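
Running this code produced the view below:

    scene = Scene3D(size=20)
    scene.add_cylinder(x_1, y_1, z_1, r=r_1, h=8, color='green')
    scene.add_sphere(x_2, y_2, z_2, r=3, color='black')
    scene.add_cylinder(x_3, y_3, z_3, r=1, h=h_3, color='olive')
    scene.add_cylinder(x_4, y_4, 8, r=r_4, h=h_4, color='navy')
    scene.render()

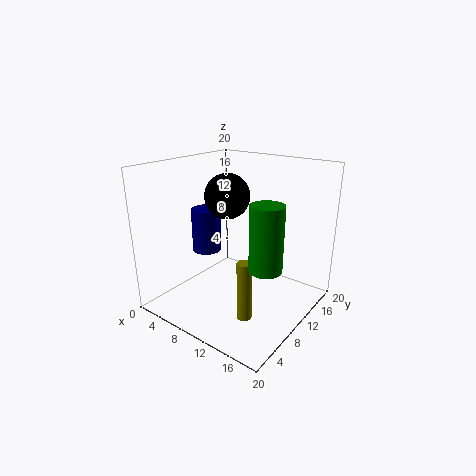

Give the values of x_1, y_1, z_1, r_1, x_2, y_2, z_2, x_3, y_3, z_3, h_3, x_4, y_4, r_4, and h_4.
x_1 = 17; y_1 = 6; z_1 = 9; r_1 = 2; x_2 = 9; y_2 = 9; z_2 = 16; x_3 = 14; y_3 = 6; z_3 = 1; h_3 = 8; x_4 = 6; y_4 = 8; r_4 = 2; h_4 = 6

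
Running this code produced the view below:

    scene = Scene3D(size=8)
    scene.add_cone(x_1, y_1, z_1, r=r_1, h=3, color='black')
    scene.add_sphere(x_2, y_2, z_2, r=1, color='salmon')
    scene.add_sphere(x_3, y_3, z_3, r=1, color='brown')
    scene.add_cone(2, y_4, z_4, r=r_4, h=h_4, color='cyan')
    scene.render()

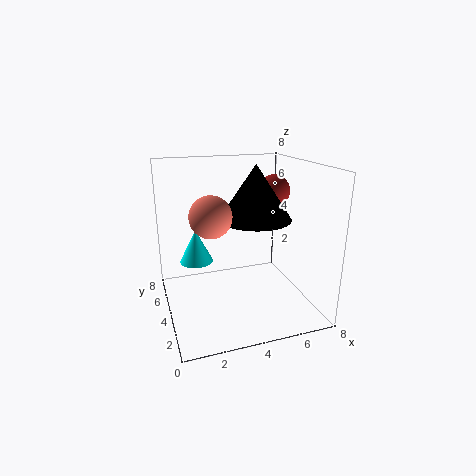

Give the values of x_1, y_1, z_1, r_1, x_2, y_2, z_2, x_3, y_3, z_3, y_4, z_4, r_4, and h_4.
x_1 = 5, y_1 = 4, z_1 = 5, r_1 = 2, x_2 = 2, y_2 = 2, z_2 = 6, x_3 = 7, y_3 = 6, z_3 = 6, y_4 = 6, z_4 = 2, r_4 = 1, h_4 = 2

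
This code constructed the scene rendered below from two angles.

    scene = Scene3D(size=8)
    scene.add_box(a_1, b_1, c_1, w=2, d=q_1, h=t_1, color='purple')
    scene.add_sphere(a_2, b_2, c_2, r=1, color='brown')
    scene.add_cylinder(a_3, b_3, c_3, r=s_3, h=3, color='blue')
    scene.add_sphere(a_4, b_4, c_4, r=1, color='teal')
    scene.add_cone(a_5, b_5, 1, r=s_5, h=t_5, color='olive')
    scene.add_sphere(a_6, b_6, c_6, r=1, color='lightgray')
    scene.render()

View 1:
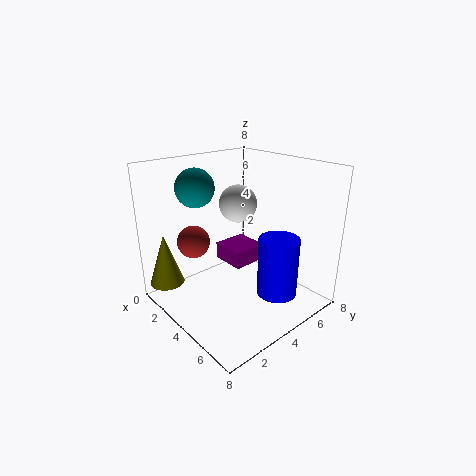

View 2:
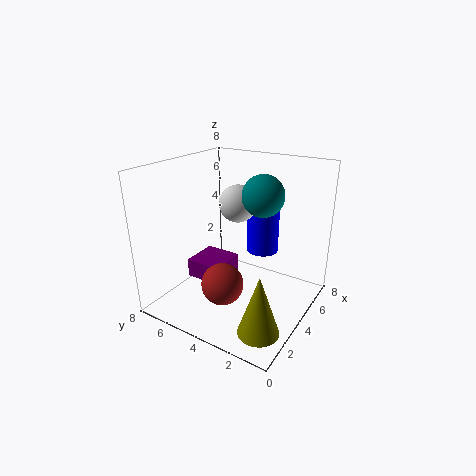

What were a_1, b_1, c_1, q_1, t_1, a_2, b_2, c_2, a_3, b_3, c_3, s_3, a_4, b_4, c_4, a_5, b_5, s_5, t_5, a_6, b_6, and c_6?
a_1 = 2
b_1 = 4
c_1 = 2
q_1 = 2
t_1 = 1
a_2 = 1
b_2 = 3
c_2 = 3
a_3 = 7
b_3 = 4
c_3 = 2
s_3 = 1
a_4 = 3
b_4 = 2
c_4 = 7
a_5 = 1
b_5 = 1
s_5 = 1
t_5 = 3
a_6 = 4
b_6 = 4
c_6 = 6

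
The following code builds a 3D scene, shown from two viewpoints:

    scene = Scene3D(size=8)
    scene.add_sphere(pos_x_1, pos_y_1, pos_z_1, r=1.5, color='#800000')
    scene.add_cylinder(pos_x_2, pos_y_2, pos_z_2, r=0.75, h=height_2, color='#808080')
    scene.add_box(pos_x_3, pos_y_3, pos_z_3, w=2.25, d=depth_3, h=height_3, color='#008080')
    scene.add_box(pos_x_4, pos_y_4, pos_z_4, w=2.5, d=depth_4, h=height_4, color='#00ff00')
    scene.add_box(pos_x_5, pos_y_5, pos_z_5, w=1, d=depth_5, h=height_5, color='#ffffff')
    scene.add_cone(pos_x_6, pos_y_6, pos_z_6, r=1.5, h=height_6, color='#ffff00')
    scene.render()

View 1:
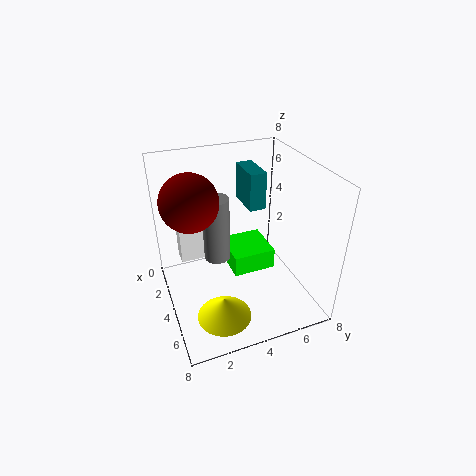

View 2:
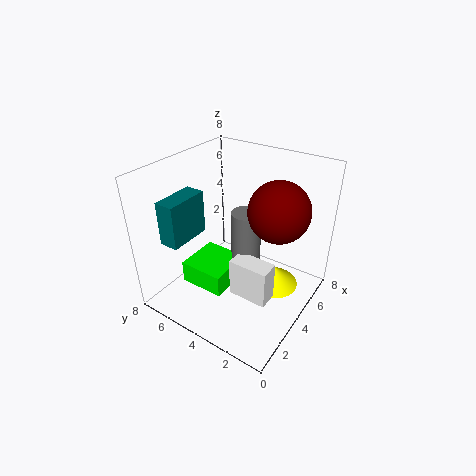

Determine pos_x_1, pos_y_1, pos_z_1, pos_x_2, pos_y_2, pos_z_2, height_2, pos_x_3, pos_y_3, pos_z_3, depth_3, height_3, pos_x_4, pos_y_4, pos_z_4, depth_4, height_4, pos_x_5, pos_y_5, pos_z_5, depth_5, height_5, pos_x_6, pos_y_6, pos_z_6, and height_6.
pos_x_1 = 3.75
pos_y_1 = 1.5
pos_z_1 = 6.5
pos_x_2 = 3.25
pos_y_2 = 3
pos_z_2 = 2.5
height_2 = 3.75
pos_x_3 = 0.5
pos_y_3 = 5.25
pos_z_3 = 4.75
depth_3 = 1
height_3 = 2.25
pos_x_4 = 1.75
pos_y_4 = 3.75
pos_z_4 = 1.5
depth_4 = 2.5
height_4 = 1.25
pos_x_5 = 1.75
pos_y_5 = 1
pos_z_5 = 2.25
depth_5 = 2
height_5 = 2
pos_x_6 = 5.75
pos_y_6 = 2.5
pos_z_6 = 0.25
height_6 = 1.25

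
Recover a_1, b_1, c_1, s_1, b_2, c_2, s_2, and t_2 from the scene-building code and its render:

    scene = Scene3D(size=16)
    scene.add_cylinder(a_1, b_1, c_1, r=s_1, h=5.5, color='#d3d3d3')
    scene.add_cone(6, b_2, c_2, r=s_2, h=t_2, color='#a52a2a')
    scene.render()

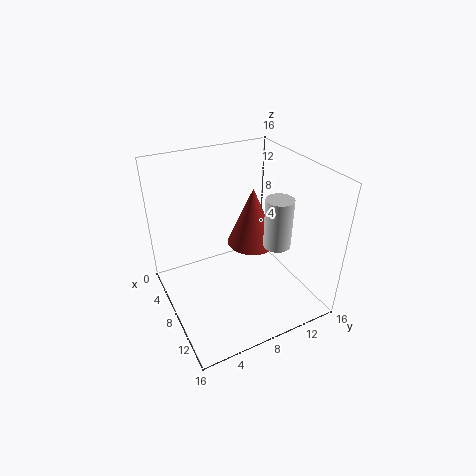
a_1 = 10.5
b_1 = 11.5
c_1 = 7.5
s_1 = 1.5
b_2 = 11
c_2 = 5.5
s_2 = 3
t_2 = 7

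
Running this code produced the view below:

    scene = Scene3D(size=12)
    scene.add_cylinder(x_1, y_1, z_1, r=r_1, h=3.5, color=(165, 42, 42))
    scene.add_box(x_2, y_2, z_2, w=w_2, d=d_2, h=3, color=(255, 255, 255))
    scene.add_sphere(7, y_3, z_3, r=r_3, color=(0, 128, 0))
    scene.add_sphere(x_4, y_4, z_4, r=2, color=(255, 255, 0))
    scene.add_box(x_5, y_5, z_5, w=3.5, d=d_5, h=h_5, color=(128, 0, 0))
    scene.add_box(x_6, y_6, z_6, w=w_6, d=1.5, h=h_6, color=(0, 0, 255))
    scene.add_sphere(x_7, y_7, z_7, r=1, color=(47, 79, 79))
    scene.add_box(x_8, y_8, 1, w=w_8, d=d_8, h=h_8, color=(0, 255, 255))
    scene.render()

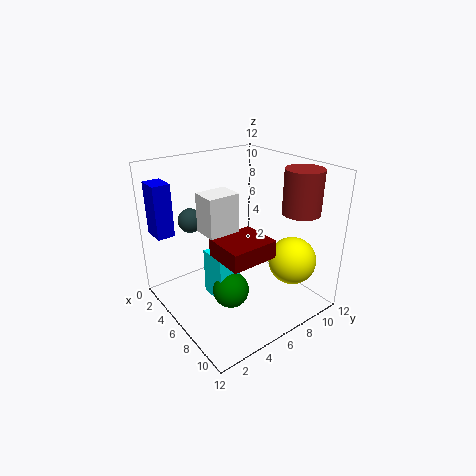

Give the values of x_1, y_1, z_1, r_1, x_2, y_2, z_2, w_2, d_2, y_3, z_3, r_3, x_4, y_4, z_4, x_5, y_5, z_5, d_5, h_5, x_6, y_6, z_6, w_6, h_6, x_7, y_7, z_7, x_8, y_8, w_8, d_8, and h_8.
x_1 = 9.5
y_1 = 9.5
z_1 = 8.5
r_1 = 1.5
x_2 = 5.5
y_2 = 2.5
z_2 = 7.5
w_2 = 2
d_2 = 2.5
y_3 = 4.5
z_3 = 2
r_3 = 1.5
x_4 = 9
y_4 = 9.5
z_4 = 4
x_5 = 5.5
y_5 = 3.5
z_5 = 5
d_5 = 4
h_5 = 1.5
x_6 = 0.5
y_6 = 0.5
z_6 = 6
w_6 = 2
h_6 = 4.5
x_7 = 3.5
y_7 = 3
z_7 = 7.5
x_8 = 4.5
y_8 = 3.5
w_8 = 2.5
d_8 = 2
h_8 = 4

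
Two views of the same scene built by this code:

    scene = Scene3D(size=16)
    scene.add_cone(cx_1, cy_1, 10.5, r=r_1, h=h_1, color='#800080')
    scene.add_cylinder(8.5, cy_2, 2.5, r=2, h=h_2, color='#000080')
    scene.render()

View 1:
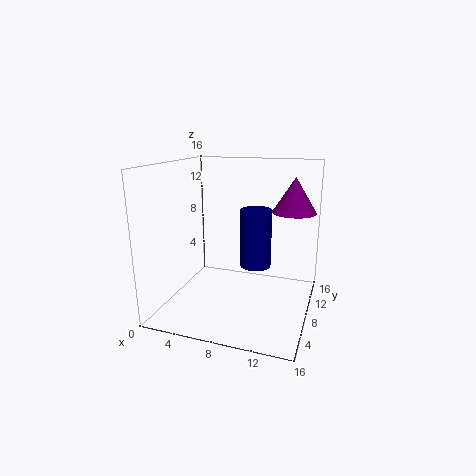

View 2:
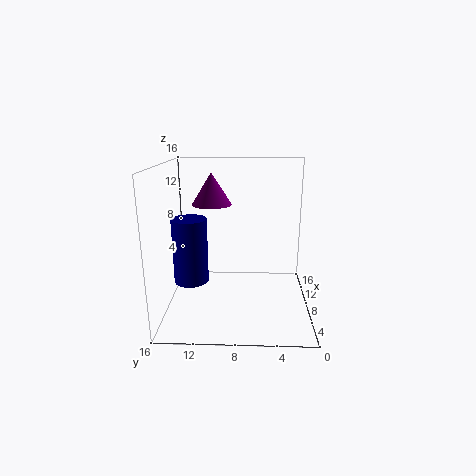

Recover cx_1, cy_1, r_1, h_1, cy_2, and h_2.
cx_1 = 13.5
cy_1 = 11.5
r_1 = 2.5
h_1 = 4
cy_2 = 13.5
h_2 = 7.5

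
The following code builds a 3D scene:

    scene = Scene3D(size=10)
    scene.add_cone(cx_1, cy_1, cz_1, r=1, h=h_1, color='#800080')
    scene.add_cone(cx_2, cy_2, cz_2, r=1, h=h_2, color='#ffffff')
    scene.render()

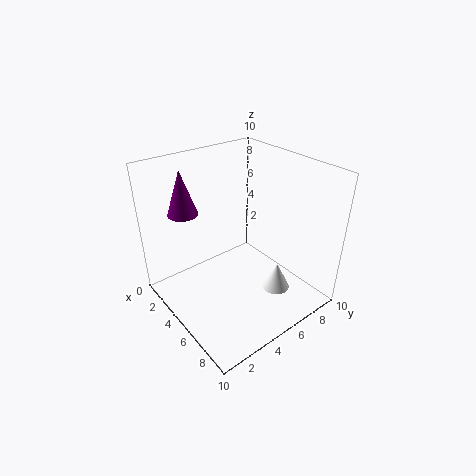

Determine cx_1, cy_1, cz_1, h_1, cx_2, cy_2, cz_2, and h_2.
cx_1 = 3, cy_1 = 2, cz_1 = 7, h_1 = 3, cx_2 = 7, cy_2 = 7, cz_2 = 1, h_2 = 2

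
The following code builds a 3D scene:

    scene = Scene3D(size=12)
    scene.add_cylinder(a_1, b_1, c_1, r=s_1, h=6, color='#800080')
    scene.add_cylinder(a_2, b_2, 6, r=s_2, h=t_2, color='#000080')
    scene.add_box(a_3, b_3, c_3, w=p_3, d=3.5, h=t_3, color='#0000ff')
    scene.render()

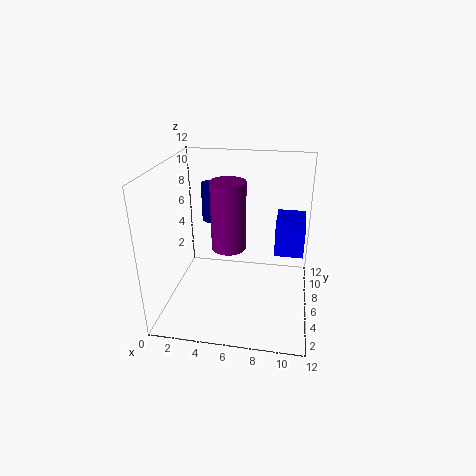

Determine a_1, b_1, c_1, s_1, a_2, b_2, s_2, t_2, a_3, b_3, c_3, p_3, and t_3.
a_1 = 5; b_1 = 7; c_1 = 4.5; s_1 = 1.5; a_2 = 3; b_2 = 9.5; s_2 = 1; t_2 = 3.5; a_3 = 9; b_3 = 7; c_3 = 4; p_3 = 2.5; t_3 = 3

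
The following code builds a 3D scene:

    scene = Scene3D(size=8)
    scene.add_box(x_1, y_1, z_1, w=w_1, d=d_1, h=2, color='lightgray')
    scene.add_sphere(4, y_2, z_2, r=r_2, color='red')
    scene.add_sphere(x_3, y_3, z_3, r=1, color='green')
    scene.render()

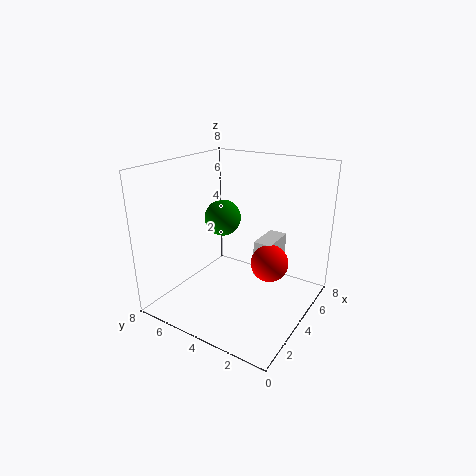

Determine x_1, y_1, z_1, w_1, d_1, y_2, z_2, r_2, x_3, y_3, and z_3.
x_1 = 4; y_1 = 2; z_1 = 2; w_1 = 2; d_1 = 1; y_2 = 2; z_2 = 3; r_2 = 1; x_3 = 4; y_3 = 5; z_3 = 5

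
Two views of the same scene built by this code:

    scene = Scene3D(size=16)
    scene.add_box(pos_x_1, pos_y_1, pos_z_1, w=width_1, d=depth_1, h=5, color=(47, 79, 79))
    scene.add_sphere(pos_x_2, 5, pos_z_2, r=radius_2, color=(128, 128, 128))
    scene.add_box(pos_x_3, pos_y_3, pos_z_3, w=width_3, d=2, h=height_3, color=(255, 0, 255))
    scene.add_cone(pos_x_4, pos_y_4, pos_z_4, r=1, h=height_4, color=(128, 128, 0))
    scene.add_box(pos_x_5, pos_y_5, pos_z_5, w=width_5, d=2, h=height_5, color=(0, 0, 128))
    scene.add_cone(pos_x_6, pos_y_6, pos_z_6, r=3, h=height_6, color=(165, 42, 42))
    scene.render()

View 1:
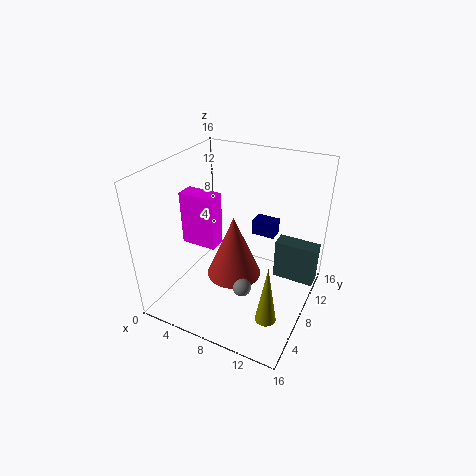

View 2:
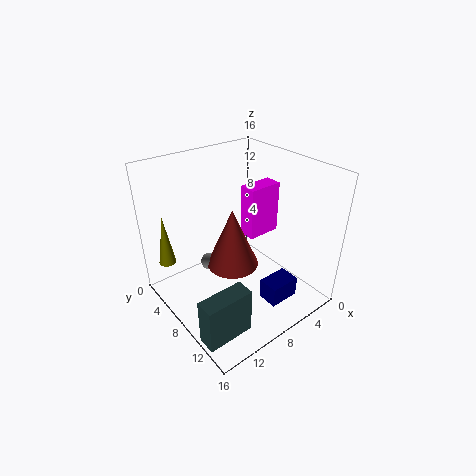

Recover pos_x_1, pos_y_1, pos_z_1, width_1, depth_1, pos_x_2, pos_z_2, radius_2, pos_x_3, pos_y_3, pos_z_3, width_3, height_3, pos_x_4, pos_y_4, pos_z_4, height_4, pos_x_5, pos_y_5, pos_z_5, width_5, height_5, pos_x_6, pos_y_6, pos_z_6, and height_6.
pos_x_1 = 11
pos_y_1 = 12
pos_z_1 = 1
width_1 = 5
depth_1 = 2
pos_x_2 = 10
pos_z_2 = 4
radius_2 = 1
pos_x_3 = 2
pos_y_3 = 6
pos_z_3 = 7
width_3 = 4
height_3 = 6
pos_x_4 = 14
pos_y_4 = 2
pos_z_4 = 4
height_4 = 6
pos_x_5 = 7
pos_y_5 = 14
pos_z_5 = 5
width_5 = 3
height_5 = 2
pos_x_6 = 8
pos_y_6 = 7
pos_z_6 = 4
height_6 = 7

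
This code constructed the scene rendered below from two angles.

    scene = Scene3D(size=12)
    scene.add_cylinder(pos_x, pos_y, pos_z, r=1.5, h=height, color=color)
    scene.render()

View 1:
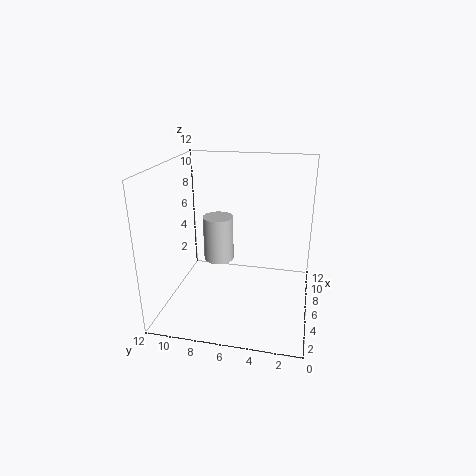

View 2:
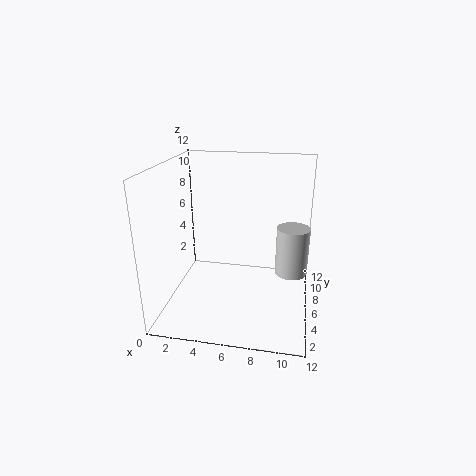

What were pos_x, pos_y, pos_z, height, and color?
pos_x = 10.5, pos_y = 9, pos_z = 1.5, height = 4.5, color = 'lightgray'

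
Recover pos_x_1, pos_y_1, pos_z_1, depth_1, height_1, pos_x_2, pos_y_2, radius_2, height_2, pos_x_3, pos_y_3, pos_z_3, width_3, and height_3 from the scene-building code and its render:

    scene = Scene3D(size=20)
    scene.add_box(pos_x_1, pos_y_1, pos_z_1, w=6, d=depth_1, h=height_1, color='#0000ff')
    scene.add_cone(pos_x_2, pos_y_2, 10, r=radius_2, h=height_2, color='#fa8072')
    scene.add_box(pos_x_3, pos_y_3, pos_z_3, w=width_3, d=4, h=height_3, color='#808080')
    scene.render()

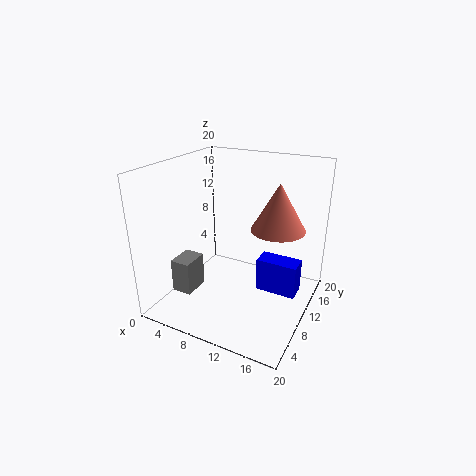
pos_x_1 = 12, pos_y_1 = 12, pos_z_1 = 1, depth_1 = 3, height_1 = 5, pos_x_2 = 14, pos_y_2 = 15, radius_2 = 4, height_2 = 7, pos_x_3 = 1, pos_y_3 = 6, pos_z_3 = 1, width_3 = 3, height_3 = 5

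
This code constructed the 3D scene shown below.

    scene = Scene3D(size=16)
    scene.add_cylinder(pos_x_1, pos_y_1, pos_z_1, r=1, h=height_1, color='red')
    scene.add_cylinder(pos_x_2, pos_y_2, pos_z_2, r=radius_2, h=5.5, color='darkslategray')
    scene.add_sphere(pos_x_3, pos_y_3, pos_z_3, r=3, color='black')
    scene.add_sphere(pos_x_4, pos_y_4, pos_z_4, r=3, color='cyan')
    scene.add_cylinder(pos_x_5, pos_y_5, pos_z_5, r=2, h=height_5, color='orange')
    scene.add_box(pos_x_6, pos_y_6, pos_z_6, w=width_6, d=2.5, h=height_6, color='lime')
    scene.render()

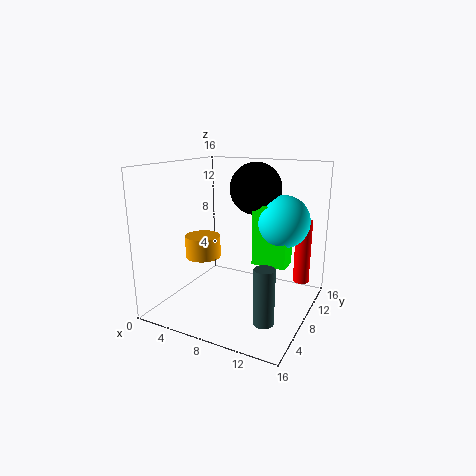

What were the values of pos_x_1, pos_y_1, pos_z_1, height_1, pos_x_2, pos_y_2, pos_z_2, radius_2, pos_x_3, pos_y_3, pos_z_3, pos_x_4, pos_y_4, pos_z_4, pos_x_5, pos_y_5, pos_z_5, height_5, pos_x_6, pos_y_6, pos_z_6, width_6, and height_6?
pos_x_1 = 13.5, pos_y_1 = 15, pos_z_1 = 1, height_1 = 8, pos_x_2 = 13.5, pos_y_2 = 2.5, pos_z_2 = 2, radius_2 = 1, pos_x_3 = 8.5, pos_y_3 = 11.5, pos_z_3 = 13, pos_x_4 = 12, pos_y_4 = 11.5, pos_z_4 = 9.5, pos_x_5 = 4, pos_y_5 = 7, pos_z_5 = 5.5, height_5 = 2.5, pos_x_6 = 9, pos_y_6 = 9.5, pos_z_6 = 4.5, width_6 = 4, height_6 = 7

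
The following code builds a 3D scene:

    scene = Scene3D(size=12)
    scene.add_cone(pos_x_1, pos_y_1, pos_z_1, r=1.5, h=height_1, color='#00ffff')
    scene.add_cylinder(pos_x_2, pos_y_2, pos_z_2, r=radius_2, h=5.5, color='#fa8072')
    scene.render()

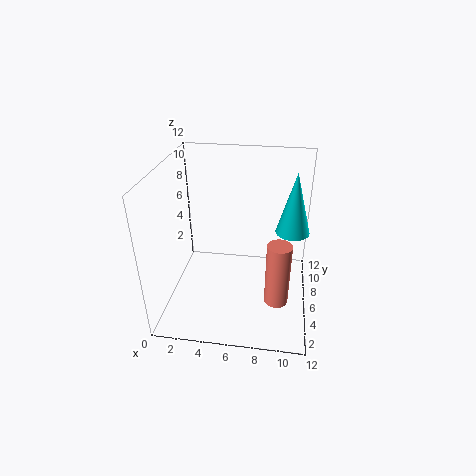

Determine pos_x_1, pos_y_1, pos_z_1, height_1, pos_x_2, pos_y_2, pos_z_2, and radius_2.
pos_x_1 = 10.5
pos_y_1 = 8.5
pos_z_1 = 5.5
height_1 = 5.5
pos_x_2 = 9.5
pos_y_2 = 4.5
pos_z_2 = 1
radius_2 = 1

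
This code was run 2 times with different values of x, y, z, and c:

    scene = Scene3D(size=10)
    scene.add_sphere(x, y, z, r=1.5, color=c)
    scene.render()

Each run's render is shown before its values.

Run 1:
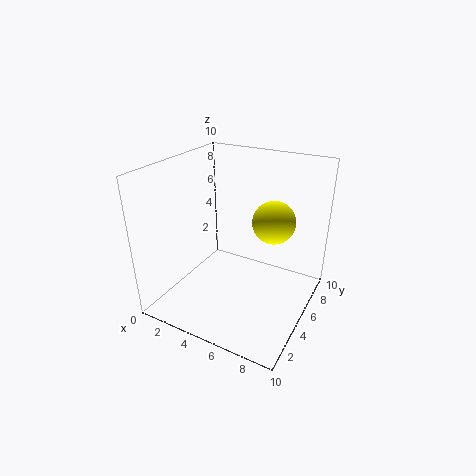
x = 7
y = 6.5
z = 6
c = 'yellow'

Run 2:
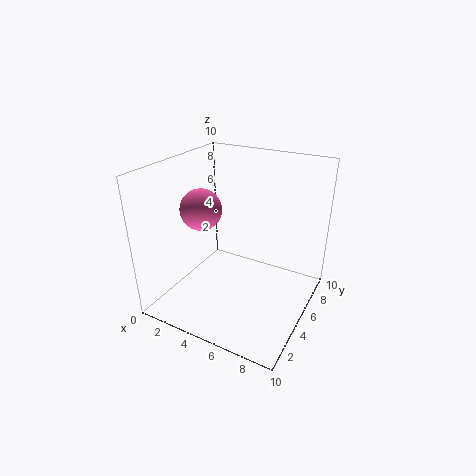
x = 2
y = 5
z = 6.5
c = 'hotpink'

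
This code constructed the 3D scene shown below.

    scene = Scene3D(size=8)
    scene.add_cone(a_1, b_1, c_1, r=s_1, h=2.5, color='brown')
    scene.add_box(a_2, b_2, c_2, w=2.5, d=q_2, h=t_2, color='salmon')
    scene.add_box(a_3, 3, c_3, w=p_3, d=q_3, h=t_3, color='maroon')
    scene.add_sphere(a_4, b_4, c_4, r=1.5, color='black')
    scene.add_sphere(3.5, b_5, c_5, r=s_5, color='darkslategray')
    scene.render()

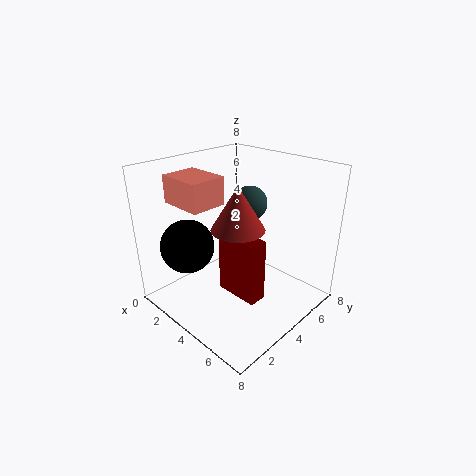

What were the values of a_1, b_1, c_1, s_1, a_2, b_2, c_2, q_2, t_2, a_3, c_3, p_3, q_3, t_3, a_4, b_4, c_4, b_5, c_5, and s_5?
a_1 = 4; b_1 = 4; c_1 = 4.5; s_1 = 1.5; a_2 = 1; b_2 = 1.5; c_2 = 6; q_2 = 2; t_2 = 1.5; a_3 = 3.5; c_3 = 1; p_3 = 2.5; q_3 = 1; t_3 = 3.5; a_4 = 2; b_4 = 2; c_4 = 3.5; b_5 = 5.5; c_5 = 5.5; s_5 = 1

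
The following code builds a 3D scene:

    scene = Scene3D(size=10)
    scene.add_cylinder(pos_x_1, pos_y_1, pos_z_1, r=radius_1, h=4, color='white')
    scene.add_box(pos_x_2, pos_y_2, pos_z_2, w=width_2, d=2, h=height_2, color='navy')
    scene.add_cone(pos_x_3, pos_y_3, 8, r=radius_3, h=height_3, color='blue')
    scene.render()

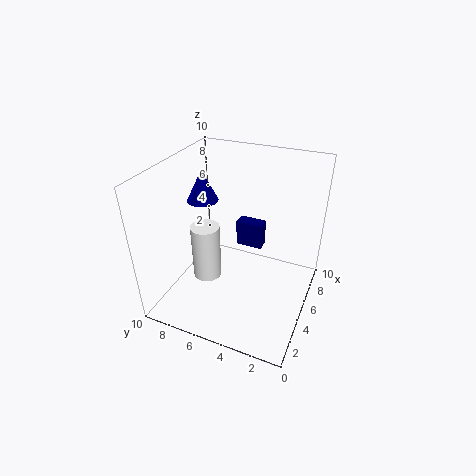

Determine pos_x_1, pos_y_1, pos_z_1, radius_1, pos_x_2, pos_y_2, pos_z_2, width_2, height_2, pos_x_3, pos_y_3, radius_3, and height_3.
pos_x_1 = 4
pos_y_1 = 7
pos_z_1 = 2
radius_1 = 1
pos_x_2 = 7
pos_y_2 = 4
pos_z_2 = 3
width_2 = 1
height_2 = 2
pos_x_3 = 4
pos_y_3 = 7
radius_3 = 1
height_3 = 2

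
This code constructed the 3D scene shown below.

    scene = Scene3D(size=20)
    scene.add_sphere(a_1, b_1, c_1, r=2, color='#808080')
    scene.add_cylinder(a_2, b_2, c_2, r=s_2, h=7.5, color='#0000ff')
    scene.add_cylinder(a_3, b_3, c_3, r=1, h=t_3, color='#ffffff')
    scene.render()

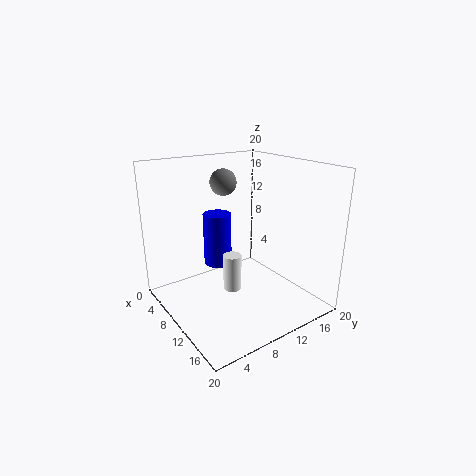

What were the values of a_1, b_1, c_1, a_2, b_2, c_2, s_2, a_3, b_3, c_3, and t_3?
a_1 = 4, b_1 = 11.5, c_1 = 16.5, a_2 = 7, b_2 = 8.5, c_2 = 5.5, s_2 = 2, a_3 = 17.5, b_3 = 4, c_3 = 8, t_3 = 4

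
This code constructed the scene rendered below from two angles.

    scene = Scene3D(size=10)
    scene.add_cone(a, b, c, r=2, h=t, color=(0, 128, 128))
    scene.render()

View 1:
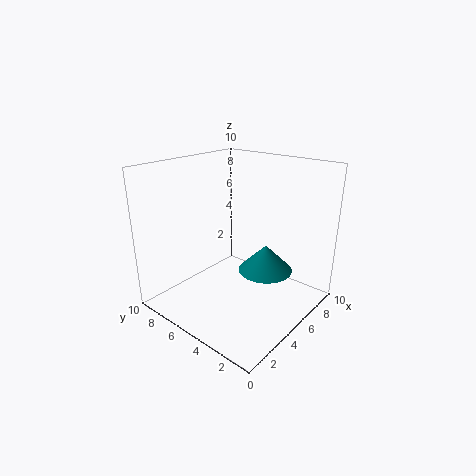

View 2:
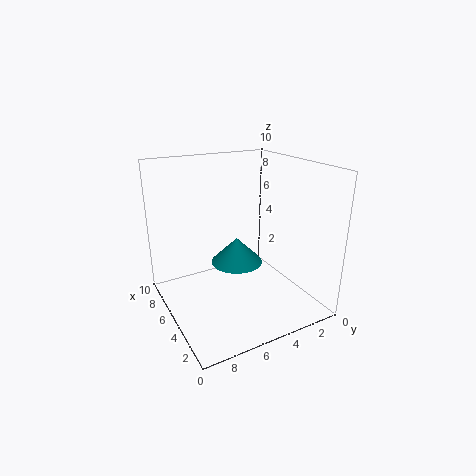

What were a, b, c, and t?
a = 7
b = 4
c = 2
t = 2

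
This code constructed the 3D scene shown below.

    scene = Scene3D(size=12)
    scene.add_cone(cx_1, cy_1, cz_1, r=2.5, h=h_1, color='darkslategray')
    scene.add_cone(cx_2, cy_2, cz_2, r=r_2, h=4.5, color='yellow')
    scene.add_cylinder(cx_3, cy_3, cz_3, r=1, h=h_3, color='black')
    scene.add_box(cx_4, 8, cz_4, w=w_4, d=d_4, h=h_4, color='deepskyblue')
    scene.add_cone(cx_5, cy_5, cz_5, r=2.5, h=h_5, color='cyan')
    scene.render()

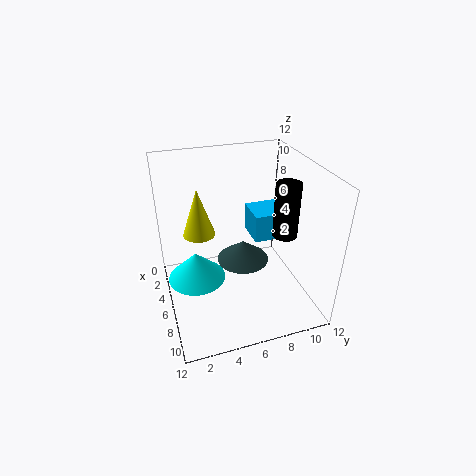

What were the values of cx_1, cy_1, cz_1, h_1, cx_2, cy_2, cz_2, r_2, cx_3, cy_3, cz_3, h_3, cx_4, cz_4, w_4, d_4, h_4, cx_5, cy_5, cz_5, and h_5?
cx_1 = 3, cy_1 = 7.5, cz_1 = 1.5, h_1 = 2, cx_2 = 2, cy_2 = 3.5, cz_2 = 4.5, r_2 = 1.5, cx_3 = 7.5, cy_3 = 9.5, cz_3 = 6.5, h_3 = 4.5, cx_4 = 2, cz_4 = 4.5, w_4 = 3, d_4 = 4, h_4 = 2.5, cx_5 = 5, cy_5 = 2.5, cz_5 = 2, h_5 = 2.5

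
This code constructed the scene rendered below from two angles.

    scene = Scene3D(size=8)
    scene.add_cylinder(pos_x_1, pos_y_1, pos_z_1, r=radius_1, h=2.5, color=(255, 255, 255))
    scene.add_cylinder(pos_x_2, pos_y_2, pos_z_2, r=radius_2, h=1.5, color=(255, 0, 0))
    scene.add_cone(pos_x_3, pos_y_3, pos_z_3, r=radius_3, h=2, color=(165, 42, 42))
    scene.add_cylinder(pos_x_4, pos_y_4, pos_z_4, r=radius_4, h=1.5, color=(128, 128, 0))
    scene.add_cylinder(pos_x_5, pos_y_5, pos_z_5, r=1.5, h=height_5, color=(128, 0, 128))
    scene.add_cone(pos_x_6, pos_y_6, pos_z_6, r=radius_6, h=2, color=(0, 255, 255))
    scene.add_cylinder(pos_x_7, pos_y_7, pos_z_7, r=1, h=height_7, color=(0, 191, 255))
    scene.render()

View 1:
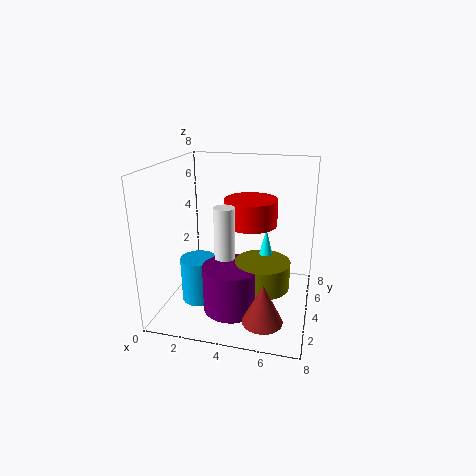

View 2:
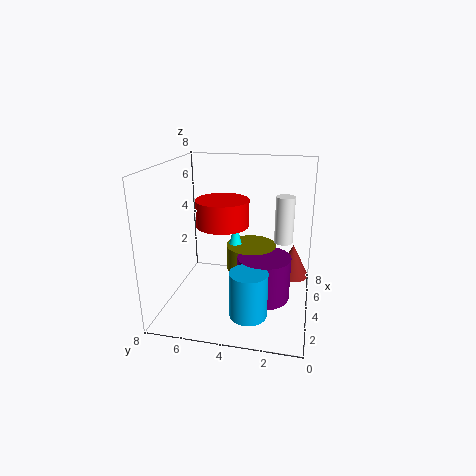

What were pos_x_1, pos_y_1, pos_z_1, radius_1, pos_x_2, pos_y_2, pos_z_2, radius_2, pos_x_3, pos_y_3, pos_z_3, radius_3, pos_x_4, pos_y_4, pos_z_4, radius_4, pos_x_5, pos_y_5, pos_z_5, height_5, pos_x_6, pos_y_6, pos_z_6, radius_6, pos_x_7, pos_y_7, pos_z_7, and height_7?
pos_x_1 = 4
pos_y_1 = 1.5
pos_z_1 = 4
radius_1 = 0.5
pos_x_2 = 4.5
pos_y_2 = 5
pos_z_2 = 4.5
radius_2 = 1.5
pos_x_3 = 6
pos_y_3 = 1
pos_z_3 = 1
radius_3 = 1
pos_x_4 = 5.5
pos_y_4 = 3.5
pos_z_4 = 1.5
radius_4 = 1.5
pos_x_5 = 4
pos_y_5 = 2.5
pos_z_5 = 0.5
height_5 = 2.5
pos_x_6 = 5.5
pos_y_6 = 4.5
pos_z_6 = 2.5
radius_6 = 0.5
pos_x_7 = 2
pos_y_7 = 3
pos_z_7 = 0.5
height_7 = 2.5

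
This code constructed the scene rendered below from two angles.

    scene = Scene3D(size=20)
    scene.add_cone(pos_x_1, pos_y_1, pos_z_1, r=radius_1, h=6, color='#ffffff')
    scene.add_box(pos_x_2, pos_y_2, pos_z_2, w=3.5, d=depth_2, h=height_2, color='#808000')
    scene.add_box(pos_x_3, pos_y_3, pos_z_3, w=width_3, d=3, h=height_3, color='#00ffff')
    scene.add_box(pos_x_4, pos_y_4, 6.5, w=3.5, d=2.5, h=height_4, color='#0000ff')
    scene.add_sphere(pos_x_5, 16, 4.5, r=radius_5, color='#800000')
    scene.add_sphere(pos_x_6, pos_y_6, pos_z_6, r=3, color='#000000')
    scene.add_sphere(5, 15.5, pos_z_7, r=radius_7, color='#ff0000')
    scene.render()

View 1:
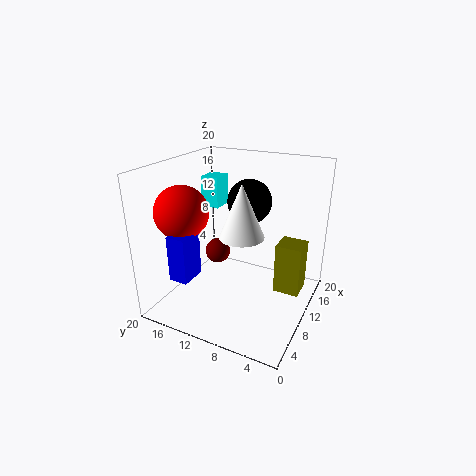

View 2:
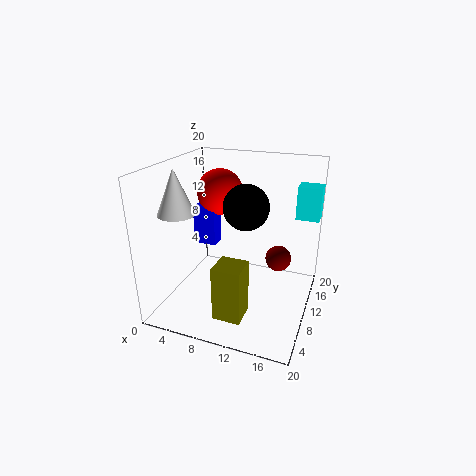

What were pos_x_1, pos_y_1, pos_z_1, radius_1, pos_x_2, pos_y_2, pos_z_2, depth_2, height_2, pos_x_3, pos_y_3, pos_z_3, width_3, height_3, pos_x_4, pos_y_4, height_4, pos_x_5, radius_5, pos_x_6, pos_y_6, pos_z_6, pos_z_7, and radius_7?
pos_x_1 = 3
pos_y_1 = 6
pos_z_1 = 14
radius_1 = 2.5
pos_x_2 = 10
pos_y_2 = 1
pos_z_2 = 3
depth_2 = 3.5
height_2 = 7
pos_x_3 = 16.5
pos_y_3 = 17
pos_z_3 = 11
width_3 = 3.5
height_3 = 5
pos_x_4 = 1.5
pos_y_4 = 13
height_4 = 6
pos_x_5 = 14.5
radius_5 = 2
pos_x_6 = 11.5
pos_y_6 = 9
pos_z_6 = 15
pos_z_7 = 14.5
radius_7 = 3.5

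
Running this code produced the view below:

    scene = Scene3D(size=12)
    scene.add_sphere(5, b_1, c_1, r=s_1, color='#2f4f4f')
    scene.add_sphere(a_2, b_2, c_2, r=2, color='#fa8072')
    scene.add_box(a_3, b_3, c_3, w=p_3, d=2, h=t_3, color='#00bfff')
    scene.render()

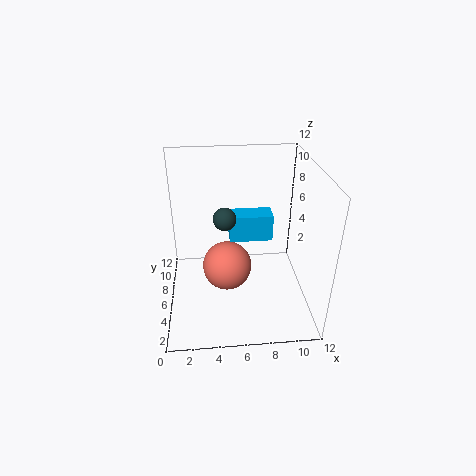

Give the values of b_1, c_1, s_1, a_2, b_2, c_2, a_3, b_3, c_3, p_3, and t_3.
b_1 = 7.5, c_1 = 7, s_1 = 1, a_2 = 5, b_2 = 5, c_2 = 4, a_3 = 5.5, b_3 = 8.5, c_3 = 4, p_3 = 4, t_3 = 2.5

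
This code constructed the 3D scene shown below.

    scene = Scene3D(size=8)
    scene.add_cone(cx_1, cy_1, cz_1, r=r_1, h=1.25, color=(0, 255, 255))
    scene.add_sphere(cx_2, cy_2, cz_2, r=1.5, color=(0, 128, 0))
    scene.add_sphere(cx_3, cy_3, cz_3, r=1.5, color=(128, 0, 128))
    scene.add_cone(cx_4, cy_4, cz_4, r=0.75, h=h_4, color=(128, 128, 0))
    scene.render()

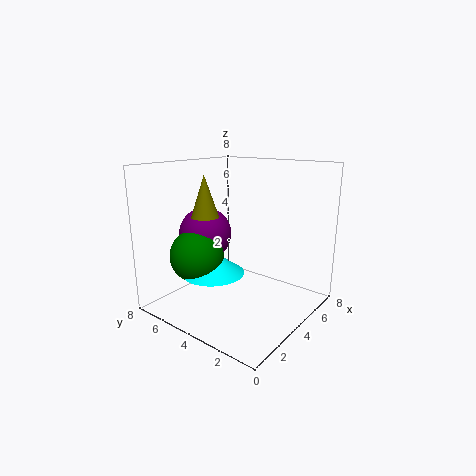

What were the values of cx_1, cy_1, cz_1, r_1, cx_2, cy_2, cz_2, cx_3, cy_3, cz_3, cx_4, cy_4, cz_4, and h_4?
cx_1 = 3, cy_1 = 5, cz_1 = 2, r_1 = 1.75, cx_2 = 2.5, cy_2 = 5.75, cz_2 = 3, cx_3 = 3.5, cy_3 = 6, cz_3 = 4, cx_4 = 2.75, cy_4 = 5.25, cz_4 = 5.25, h_4 = 2.25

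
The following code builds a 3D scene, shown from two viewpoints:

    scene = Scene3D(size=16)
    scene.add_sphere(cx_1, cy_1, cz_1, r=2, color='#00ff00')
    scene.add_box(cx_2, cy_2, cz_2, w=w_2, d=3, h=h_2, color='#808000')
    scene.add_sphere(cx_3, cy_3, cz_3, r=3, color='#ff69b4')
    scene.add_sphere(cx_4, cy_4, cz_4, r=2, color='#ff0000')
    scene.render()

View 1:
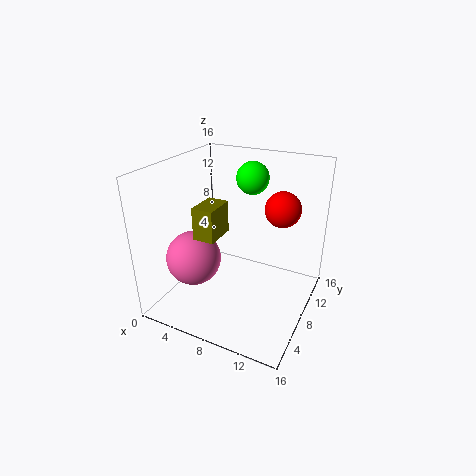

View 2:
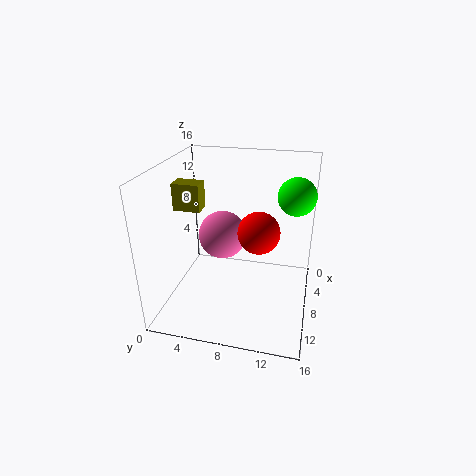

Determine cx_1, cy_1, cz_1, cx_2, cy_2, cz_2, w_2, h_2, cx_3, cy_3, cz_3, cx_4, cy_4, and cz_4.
cx_1 = 7
cy_1 = 14
cz_1 = 13
cx_2 = 7
cy_2 = 1
cz_2 = 11
w_2 = 2
h_2 = 3
cx_3 = 4
cy_3 = 5
cz_3 = 6
cx_4 = 12
cy_4 = 11
cz_4 = 11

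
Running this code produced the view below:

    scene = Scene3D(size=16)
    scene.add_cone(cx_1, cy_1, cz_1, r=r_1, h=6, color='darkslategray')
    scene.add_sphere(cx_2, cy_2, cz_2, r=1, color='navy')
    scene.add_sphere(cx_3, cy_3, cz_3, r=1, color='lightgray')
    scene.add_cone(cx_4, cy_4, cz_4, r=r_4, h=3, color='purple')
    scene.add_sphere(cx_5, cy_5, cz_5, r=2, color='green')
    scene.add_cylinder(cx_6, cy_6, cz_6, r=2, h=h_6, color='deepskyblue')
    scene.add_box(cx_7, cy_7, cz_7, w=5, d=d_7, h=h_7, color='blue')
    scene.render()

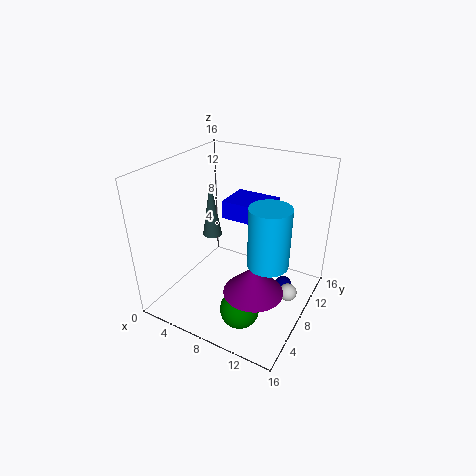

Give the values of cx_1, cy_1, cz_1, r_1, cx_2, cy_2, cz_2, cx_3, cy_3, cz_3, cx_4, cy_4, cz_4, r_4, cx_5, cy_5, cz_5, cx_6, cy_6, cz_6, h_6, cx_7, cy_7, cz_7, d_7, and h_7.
cx_1 = 6; cy_1 = 6; cz_1 = 9; r_1 = 1; cx_2 = 13; cy_2 = 10; cz_2 = 2; cx_3 = 14; cy_3 = 9; cz_3 = 2; cx_4 = 12; cy_4 = 4; cz_4 = 5; r_4 = 3; cx_5 = 11; cy_5 = 3; cz_5 = 3; cx_6 = 13; cy_6 = 5; cz_6 = 8; h_6 = 6; cx_7 = 6; cy_7 = 8; cz_7 = 10; d_7 = 4; h_7 = 2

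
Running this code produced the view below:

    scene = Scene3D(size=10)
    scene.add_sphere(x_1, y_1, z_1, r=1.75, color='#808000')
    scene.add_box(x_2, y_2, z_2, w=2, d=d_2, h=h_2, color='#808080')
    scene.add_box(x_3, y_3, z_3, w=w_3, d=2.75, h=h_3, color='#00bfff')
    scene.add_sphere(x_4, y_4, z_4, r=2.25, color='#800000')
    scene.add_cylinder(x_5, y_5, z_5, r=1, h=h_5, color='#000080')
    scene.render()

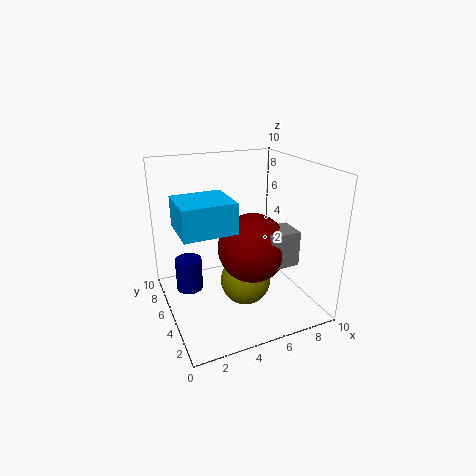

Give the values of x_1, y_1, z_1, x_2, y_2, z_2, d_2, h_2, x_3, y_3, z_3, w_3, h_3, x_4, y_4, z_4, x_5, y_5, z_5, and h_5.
x_1 = 5.25; y_1 = 4.25; z_1 = 2; x_2 = 5.5; y_2 = 1.25; z_2 = 4.25; d_2 = 1.75; h_2 = 2.25; x_3 = 0.25; y_3 = 1; z_3 = 7.25; w_3 = 3; h_3 = 1.75; x_4 = 5.25; y_4 = 3.25; z_4 = 5; x_5 = 2; y_5 = 7.5; z_5 = 0.25; h_5 = 2.5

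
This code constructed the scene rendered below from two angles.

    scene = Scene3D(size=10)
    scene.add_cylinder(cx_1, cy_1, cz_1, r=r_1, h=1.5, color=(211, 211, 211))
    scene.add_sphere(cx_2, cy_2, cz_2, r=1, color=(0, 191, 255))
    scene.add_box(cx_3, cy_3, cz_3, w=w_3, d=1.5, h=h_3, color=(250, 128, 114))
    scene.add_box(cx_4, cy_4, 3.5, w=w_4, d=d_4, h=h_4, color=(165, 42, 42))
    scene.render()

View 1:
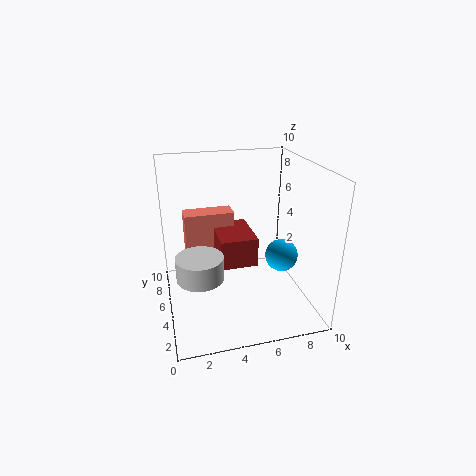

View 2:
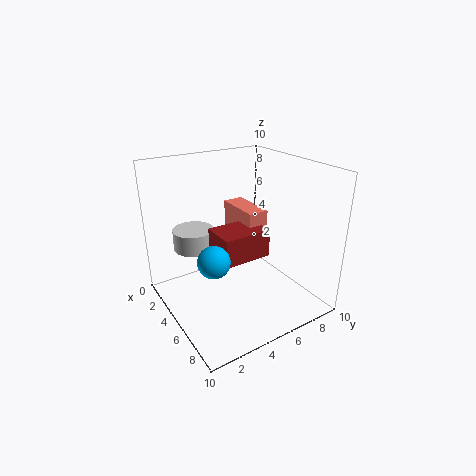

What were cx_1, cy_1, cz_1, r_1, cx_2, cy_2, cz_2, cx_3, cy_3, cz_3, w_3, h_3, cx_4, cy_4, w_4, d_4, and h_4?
cx_1 = 2
cy_1 = 3
cz_1 = 3.5
r_1 = 1.5
cx_2 = 7
cy_2 = 2
cz_2 = 5
cx_3 = 1.5
cy_3 = 6
cz_3 = 3
w_3 = 3.5
h_3 = 3.5
cx_4 = 3.5
cy_4 = 3.5
w_4 = 2.5
d_4 = 3.5
h_4 = 2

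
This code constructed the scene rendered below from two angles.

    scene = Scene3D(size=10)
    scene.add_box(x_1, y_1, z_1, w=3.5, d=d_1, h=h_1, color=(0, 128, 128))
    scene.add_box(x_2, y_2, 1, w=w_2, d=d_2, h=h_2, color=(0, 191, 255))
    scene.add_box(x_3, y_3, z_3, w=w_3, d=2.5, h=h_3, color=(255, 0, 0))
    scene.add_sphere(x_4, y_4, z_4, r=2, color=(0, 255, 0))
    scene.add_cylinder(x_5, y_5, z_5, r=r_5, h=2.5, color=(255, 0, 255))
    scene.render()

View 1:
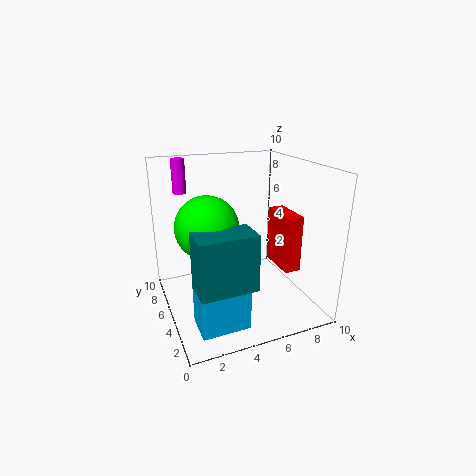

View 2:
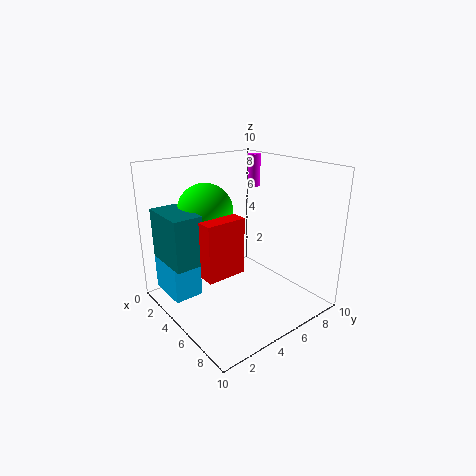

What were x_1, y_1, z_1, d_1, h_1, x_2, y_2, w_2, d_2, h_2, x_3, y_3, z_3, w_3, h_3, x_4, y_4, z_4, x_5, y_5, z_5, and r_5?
x_1 = 1
y_1 = 0.5
z_1 = 3.5
d_1 = 2
h_1 = 3.5
x_2 = 1
y_2 = 0.5
w_2 = 3
d_2 = 2
h_2 = 3.5
x_3 = 6.5
y_3 = 1
z_3 = 4
w_3 = 1
h_3 = 3.5
x_4 = 2.5
y_4 = 4
z_4 = 6.5
x_5 = 2
y_5 = 9
z_5 = 7.5
r_5 = 0.5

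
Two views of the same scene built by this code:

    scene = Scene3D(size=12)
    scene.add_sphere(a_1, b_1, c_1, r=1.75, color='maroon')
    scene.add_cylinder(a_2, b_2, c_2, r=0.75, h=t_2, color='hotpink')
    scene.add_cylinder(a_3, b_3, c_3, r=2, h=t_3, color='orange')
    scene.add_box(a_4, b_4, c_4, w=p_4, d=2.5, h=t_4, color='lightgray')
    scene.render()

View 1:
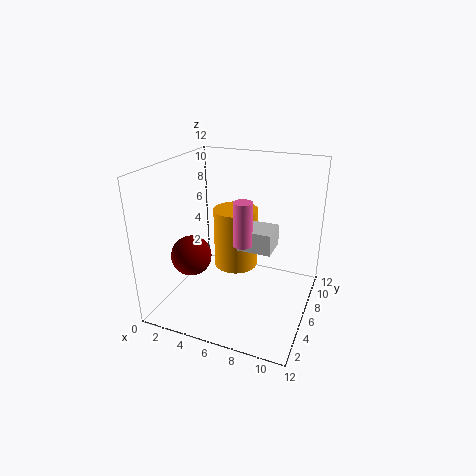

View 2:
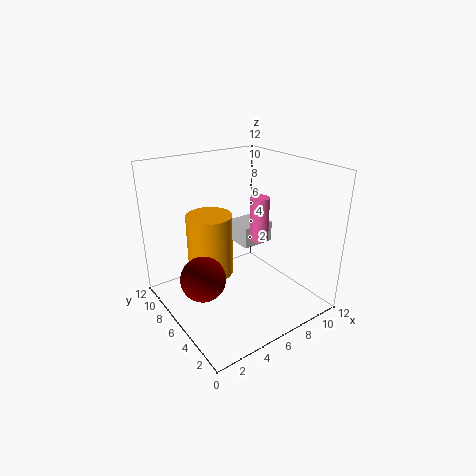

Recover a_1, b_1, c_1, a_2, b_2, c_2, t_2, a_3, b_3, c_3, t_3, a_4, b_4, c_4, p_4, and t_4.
a_1 = 2
b_1 = 5
c_1 = 4
a_2 = 7
b_2 = 4.5
c_2 = 6.25
t_2 = 3.5
a_3 = 4.75
b_3 = 8.5
c_3 = 2
t_3 = 5.5
a_4 = 6.25
b_4 = 5.25
c_4 = 5.25
p_4 = 2.75
t_4 = 1.75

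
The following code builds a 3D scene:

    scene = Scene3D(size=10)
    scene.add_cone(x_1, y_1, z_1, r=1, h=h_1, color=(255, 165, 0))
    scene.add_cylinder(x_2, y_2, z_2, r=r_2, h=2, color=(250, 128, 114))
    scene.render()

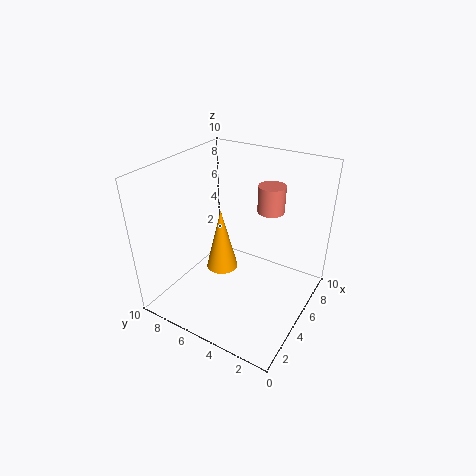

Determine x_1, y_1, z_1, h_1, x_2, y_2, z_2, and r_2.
x_1 = 3, y_1 = 5, z_1 = 4, h_1 = 4, x_2 = 8, y_2 = 4, z_2 = 6, r_2 = 1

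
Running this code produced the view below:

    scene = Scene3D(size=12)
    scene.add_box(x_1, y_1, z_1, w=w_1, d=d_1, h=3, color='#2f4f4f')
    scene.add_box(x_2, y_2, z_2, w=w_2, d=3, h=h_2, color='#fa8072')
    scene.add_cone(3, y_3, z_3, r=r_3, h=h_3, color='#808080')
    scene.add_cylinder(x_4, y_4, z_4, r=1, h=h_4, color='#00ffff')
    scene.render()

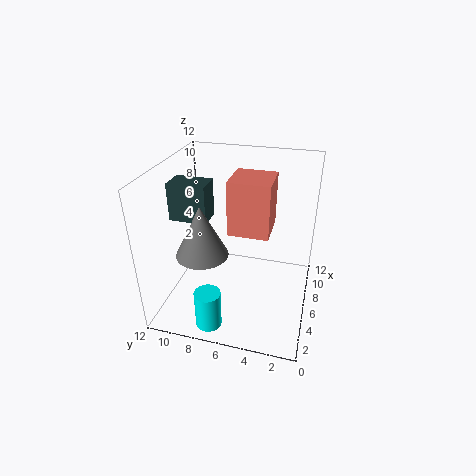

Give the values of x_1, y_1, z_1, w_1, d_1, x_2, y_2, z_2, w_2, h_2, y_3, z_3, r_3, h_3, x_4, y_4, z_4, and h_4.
x_1 = 4; y_1 = 8; z_1 = 8; w_1 = 2; d_1 = 3; x_2 = 3; y_2 = 3; z_2 = 8; w_2 = 3; h_2 = 4; y_3 = 8; z_3 = 6; r_3 = 2; h_3 = 4; x_4 = 1; y_4 = 7; z_4 = 1; h_4 = 3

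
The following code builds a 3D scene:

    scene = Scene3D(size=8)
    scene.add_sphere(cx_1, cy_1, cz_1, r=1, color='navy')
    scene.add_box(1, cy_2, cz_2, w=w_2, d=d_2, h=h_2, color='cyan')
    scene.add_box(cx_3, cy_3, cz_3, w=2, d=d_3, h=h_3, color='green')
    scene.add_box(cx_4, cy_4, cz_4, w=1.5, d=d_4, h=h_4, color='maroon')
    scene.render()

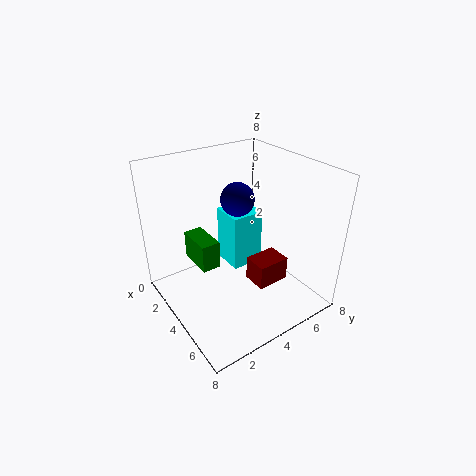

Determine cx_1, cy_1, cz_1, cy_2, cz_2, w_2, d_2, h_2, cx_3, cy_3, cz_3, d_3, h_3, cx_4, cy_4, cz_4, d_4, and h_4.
cx_1 = 2.5
cy_1 = 5
cz_1 = 5.5
cy_2 = 4.5
cz_2 = 1
w_2 = 2
d_2 = 2
h_2 = 3.5
cx_3 = 2.5
cy_3 = 1.5
cz_3 = 3
d_3 = 1
h_3 = 1.5
cx_4 = 3.5
cy_4 = 5
cz_4 = 0.5
d_4 = 2
h_4 = 1.5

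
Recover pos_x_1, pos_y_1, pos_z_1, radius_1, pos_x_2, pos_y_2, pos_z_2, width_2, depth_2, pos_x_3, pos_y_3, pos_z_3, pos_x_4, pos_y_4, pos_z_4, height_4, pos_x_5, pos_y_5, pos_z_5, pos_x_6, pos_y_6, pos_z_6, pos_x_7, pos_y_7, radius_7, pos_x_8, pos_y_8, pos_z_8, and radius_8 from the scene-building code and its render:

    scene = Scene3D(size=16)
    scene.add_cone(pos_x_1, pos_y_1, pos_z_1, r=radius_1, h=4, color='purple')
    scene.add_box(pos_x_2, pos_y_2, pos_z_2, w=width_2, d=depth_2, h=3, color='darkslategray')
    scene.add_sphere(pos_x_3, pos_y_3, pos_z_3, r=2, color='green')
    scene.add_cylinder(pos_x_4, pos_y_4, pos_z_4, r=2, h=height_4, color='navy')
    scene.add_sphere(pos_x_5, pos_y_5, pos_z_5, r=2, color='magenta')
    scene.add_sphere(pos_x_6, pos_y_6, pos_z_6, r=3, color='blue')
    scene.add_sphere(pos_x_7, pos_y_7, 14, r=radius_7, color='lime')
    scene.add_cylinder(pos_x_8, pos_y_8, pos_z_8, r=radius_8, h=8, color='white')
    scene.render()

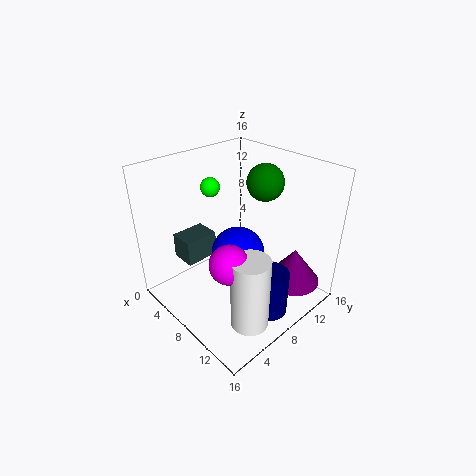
pos_x_1 = 13
pos_y_1 = 12
pos_z_1 = 3
radius_1 = 3
pos_x_2 = 1
pos_y_2 = 4
pos_z_2 = 4
width_2 = 3
depth_2 = 4
pos_x_3 = 9
pos_y_3 = 11
pos_z_3 = 14
pos_x_4 = 13
pos_y_4 = 8
pos_z_4 = 1
height_4 = 5
pos_x_5 = 11
pos_y_5 = 4
pos_z_5 = 8
pos_x_6 = 8
pos_y_6 = 8
pos_z_6 = 6
pos_x_7 = 6
pos_y_7 = 6
radius_7 = 1
pos_x_8 = 13
pos_y_8 = 5
pos_z_8 = 1
radius_8 = 2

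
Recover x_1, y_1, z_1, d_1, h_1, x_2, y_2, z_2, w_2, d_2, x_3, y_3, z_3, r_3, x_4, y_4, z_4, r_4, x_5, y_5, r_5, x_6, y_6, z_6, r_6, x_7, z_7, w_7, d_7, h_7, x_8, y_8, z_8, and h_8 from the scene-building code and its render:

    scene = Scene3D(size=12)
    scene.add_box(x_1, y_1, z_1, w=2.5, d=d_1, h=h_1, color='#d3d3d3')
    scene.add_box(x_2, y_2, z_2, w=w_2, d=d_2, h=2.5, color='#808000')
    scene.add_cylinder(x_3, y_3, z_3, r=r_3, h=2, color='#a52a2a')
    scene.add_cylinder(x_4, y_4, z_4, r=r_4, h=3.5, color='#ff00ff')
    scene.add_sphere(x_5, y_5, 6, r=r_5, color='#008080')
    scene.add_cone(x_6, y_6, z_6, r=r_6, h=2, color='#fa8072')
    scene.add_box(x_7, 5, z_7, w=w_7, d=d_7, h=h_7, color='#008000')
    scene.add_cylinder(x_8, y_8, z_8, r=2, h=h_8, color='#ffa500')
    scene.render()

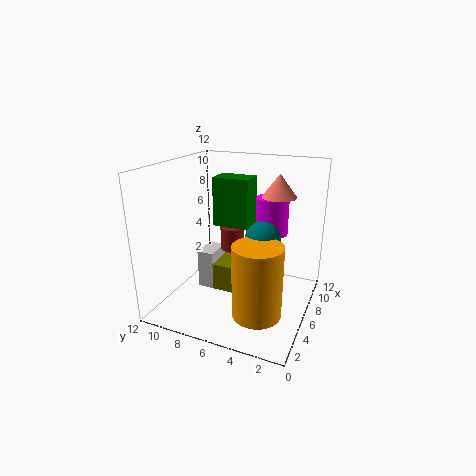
x_1 = 6
y_1 = 8.5
z_1 = 0.5
d_1 = 1.5
h_1 = 3.5
x_2 = 6
y_2 = 5
z_2 = 0.5
w_2 = 3
d_2 = 3.5
x_3 = 7
y_3 = 7
z_3 = 4.5
r_3 = 1
x_4 = 10.5
y_4 = 4.5
z_4 = 5
r_4 = 1.5
x_5 = 6.5
y_5 = 4
r_5 = 1.5
x_6 = 9
y_6 = 3.5
z_6 = 9
r_6 = 1.5
x_7 = 5.5
z_7 = 7
w_7 = 2
d_7 = 3
h_7 = 4
x_8 = 4
y_8 = 3.5
z_8 = 0.5
h_8 = 6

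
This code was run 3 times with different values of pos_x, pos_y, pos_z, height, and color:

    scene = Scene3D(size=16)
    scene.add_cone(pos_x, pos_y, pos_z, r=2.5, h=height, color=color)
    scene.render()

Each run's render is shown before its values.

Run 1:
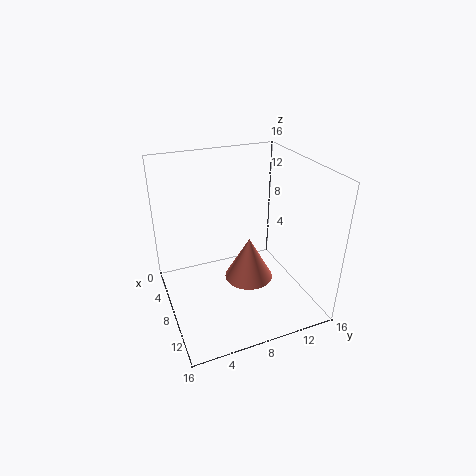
pos_x = 11
pos_y = 8
pos_z = 5
height = 4.5
color = 'salmon'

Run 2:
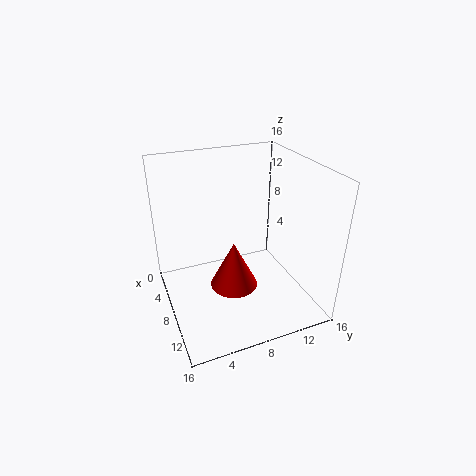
pos_x = 10.5
pos_y = 6.5
pos_z = 4
height = 5
color = 'red'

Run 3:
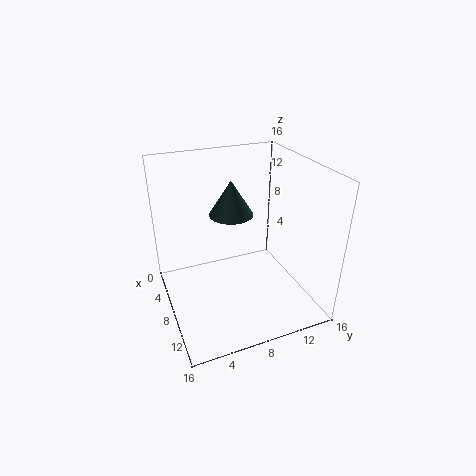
pos_x = 6
pos_y = 8
pos_z = 10
height = 4
color = 'darkslategray'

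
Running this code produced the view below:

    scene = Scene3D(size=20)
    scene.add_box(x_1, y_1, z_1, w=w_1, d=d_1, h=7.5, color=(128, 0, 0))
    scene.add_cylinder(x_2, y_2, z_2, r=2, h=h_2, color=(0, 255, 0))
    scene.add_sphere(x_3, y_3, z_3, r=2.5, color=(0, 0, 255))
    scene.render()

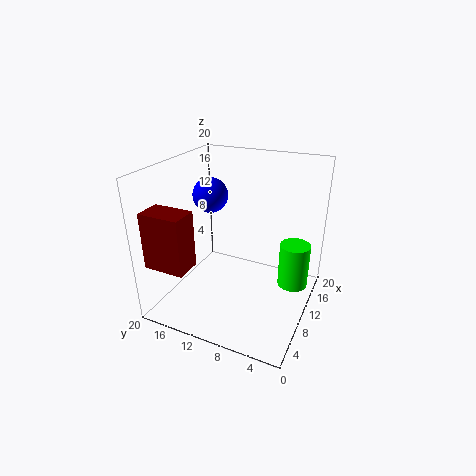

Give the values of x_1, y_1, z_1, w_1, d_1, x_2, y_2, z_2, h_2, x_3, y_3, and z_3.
x_1 = 1; y_1 = 13.5; z_1 = 8; w_1 = 3.5; d_1 = 5.5; x_2 = 10.5; y_2 = 2; z_2 = 4.5; h_2 = 6; x_3 = 11.5; y_3 = 15; z_3 = 15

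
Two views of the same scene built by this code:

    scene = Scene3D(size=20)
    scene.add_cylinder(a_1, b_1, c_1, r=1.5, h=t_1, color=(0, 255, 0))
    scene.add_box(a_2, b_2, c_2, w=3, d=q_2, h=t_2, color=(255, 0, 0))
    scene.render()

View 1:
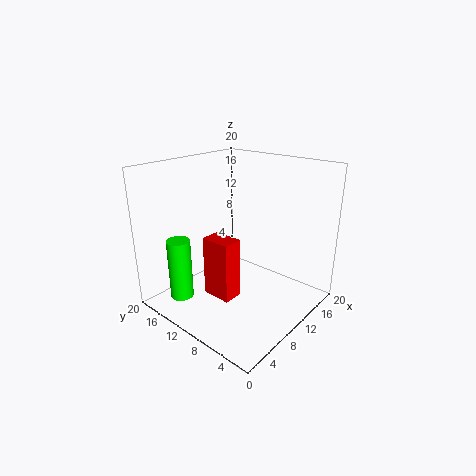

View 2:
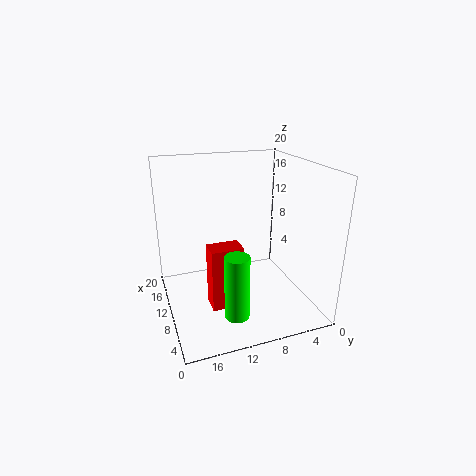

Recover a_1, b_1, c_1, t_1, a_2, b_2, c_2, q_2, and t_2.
a_1 = 2; b_1 = 13; c_1 = 3.5; t_1 = 8; a_2 = 7.5; b_2 = 10; c_2 = 0.5; q_2 = 4.5; t_2 = 9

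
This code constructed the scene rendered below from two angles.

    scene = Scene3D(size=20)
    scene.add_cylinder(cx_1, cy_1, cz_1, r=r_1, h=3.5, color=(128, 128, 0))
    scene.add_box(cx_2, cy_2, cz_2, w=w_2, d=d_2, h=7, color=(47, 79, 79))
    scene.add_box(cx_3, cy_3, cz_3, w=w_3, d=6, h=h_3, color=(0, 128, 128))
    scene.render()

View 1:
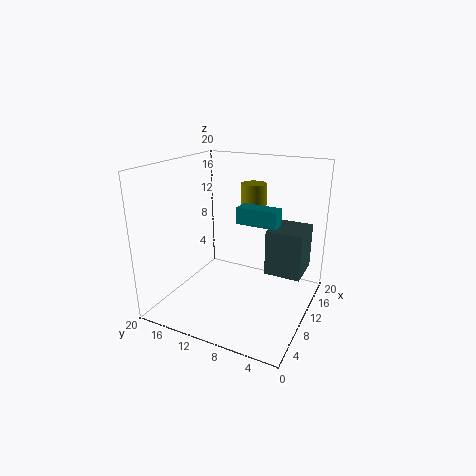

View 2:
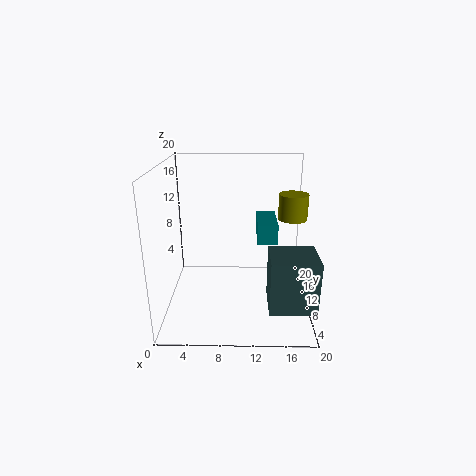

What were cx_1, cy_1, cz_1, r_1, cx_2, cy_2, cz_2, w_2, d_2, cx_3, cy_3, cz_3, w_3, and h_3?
cx_1 = 17.5, cy_1 = 11, cz_1 = 12.5, r_1 = 2, cx_2 = 14, cy_2 = 2, cz_2 = 3, w_2 = 6, d_2 = 5.5, cx_3 = 12.5, cy_3 = 5.5, cz_3 = 11, w_3 = 2.5, h_3 = 2.5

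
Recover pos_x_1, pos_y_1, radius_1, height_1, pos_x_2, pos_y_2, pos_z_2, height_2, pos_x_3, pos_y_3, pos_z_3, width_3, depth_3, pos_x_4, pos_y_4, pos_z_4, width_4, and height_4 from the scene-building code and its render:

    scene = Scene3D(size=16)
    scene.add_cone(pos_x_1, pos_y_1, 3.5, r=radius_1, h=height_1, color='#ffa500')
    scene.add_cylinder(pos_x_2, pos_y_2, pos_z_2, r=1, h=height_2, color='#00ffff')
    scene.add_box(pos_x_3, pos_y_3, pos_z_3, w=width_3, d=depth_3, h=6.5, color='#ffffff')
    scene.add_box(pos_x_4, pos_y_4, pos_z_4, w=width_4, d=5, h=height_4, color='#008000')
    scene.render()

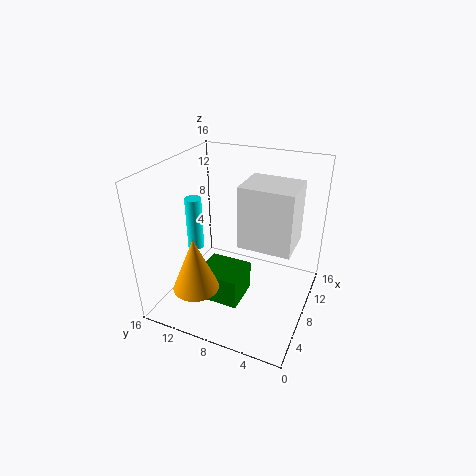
pos_x_1 = 3.5; pos_y_1 = 11; radius_1 = 2.5; height_1 = 6; pos_x_2 = 9.5; pos_y_2 = 14.5; pos_z_2 = 4.5; height_2 = 6.5; pos_x_3 = 5.5; pos_y_3 = 1.5; pos_z_3 = 8.5; width_3 = 4.5; depth_3 = 5.5; pos_x_4 = 5; pos_y_4 = 7; pos_z_4 = 0.5; width_4 = 4.5; height_4 = 3.5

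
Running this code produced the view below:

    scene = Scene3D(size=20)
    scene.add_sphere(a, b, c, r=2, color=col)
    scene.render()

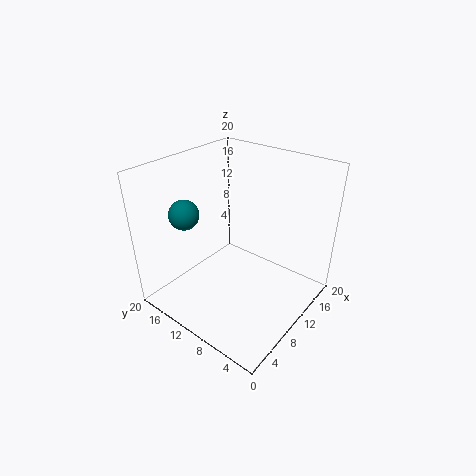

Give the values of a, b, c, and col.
a = 5
b = 15
c = 14
col = 'teal'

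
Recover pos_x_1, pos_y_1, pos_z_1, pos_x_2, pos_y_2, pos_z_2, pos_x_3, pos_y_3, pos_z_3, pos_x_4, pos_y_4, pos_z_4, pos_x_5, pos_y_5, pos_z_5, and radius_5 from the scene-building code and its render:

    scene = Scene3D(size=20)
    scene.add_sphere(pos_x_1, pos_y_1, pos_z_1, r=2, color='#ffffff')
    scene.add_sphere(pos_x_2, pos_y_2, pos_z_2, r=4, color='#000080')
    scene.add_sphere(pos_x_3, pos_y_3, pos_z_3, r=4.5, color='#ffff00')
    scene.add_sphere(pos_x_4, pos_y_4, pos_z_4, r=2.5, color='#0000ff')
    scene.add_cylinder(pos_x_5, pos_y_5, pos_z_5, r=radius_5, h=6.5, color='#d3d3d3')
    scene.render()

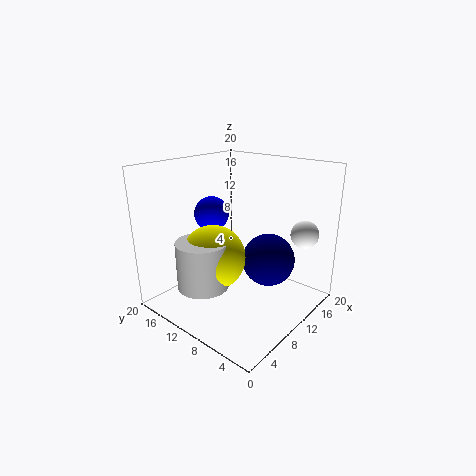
pos_x_1 = 17
pos_y_1 = 3.5
pos_z_1 = 10
pos_x_2 = 15.5
pos_y_2 = 8.5
pos_z_2 = 5
pos_x_3 = 7
pos_y_3 = 12
pos_z_3 = 7.5
pos_x_4 = 10
pos_y_4 = 15
pos_z_4 = 12.5
pos_x_5 = 5
pos_y_5 = 12
pos_z_5 = 4
radius_5 = 3.5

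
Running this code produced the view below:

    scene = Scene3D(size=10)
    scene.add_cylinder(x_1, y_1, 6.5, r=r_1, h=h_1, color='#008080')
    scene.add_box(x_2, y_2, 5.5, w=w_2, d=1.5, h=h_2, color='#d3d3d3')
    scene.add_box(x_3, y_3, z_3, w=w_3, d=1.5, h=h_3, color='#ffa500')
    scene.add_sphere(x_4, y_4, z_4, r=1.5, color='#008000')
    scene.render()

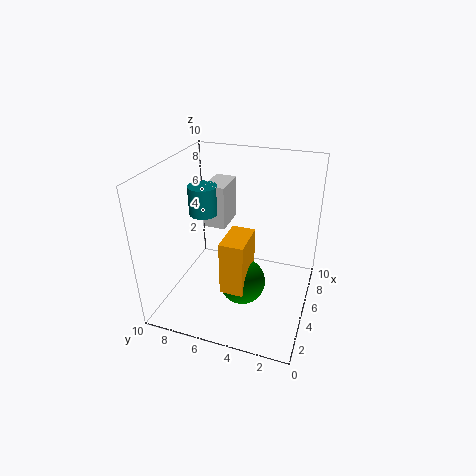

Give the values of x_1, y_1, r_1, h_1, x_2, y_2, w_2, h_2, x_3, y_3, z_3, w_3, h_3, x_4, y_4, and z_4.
x_1 = 5; y_1 = 7.5; r_1 = 1; h_1 = 2; x_2 = 5; y_2 = 6; w_2 = 2.5; h_2 = 3; x_3 = 1.5; y_3 = 3.5; z_3 = 3; w_3 = 2.5; h_3 = 3.5; x_4 = 3; y_4 = 4; z_4 = 3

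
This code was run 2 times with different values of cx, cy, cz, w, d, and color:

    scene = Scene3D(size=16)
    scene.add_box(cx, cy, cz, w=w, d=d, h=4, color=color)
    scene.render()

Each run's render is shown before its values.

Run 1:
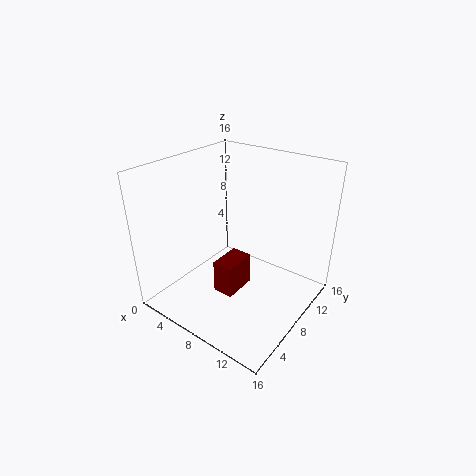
cx = 5.5
cy = 6.5
cz = 0.5
w = 2.5
d = 4
color = 'maroon'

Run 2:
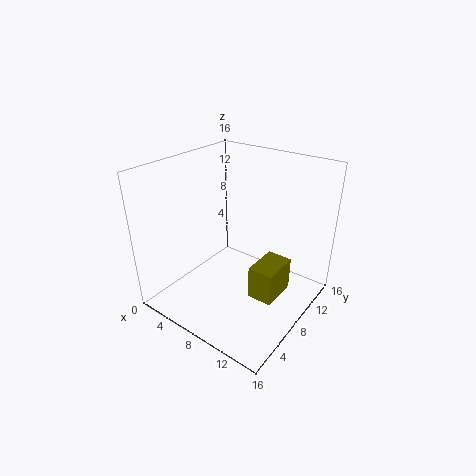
cx = 9.5
cy = 8
cz = 0.5
w = 3
d = 4.5
color = 'olive'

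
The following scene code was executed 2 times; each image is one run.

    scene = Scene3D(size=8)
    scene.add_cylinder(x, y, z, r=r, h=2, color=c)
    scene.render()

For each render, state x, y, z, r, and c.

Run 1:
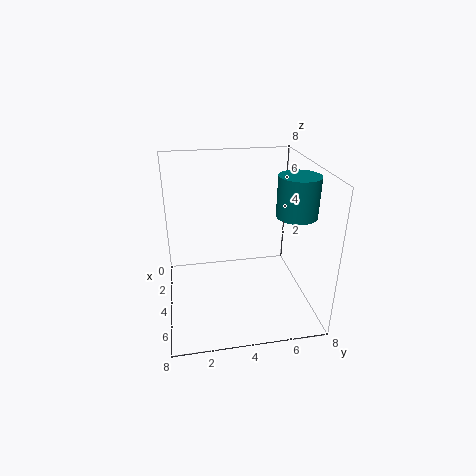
x = 6
y = 6.5
z = 6
r = 1
c = 'teal'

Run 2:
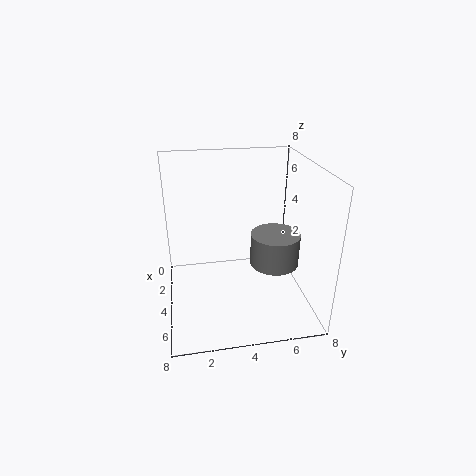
x = 3
y = 6.5
z = 1.5
r = 1.5
c = 'gray'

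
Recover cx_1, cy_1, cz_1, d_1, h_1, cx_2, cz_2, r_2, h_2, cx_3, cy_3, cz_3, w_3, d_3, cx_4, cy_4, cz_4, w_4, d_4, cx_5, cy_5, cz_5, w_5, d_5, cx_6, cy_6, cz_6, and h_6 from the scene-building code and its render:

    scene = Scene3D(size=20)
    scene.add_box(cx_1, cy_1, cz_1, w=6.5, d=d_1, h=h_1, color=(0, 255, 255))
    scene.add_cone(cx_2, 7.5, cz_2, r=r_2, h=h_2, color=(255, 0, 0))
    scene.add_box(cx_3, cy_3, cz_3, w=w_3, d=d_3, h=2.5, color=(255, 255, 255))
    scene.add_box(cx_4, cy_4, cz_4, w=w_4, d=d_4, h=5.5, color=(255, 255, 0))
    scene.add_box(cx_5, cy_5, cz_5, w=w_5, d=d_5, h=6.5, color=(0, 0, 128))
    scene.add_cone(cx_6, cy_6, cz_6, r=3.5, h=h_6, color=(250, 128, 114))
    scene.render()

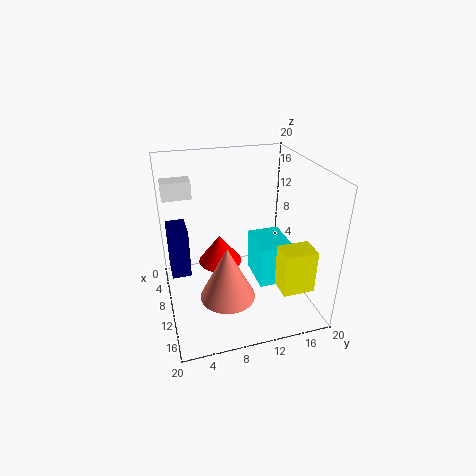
cx_1 = 4
cy_1 = 13.5
cz_1 = 1
d_1 = 5
h_1 = 6.5
cx_2 = 9.5
cz_2 = 6.5
r_2 = 3
h_2 = 4
cx_3 = 4
cy_3 = 0.5
cz_3 = 15
w_3 = 2.5
d_3 = 4
cx_4 = 16.5
cy_4 = 13
cz_4 = 6.5
w_4 = 3
d_4 = 4
cx_5 = 8
cy_5 = 0.5
cz_5 = 6.5
w_5 = 4
d_5 = 2.5
cx_6 = 15.5
cy_6 = 7
cz_6 = 5
h_6 = 7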